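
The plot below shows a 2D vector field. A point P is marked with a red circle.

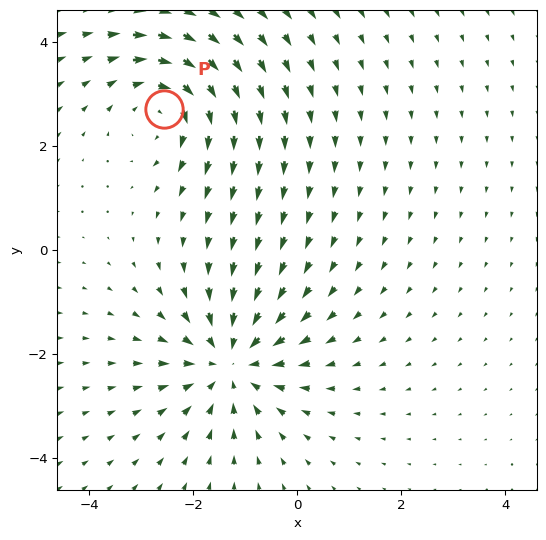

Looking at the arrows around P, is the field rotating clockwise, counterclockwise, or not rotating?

clockwise

Near P at (-2.6, 2.7) the arrows circulate clockwise. The curl (z-component) there is about -3; negative curl means clockwise rotation.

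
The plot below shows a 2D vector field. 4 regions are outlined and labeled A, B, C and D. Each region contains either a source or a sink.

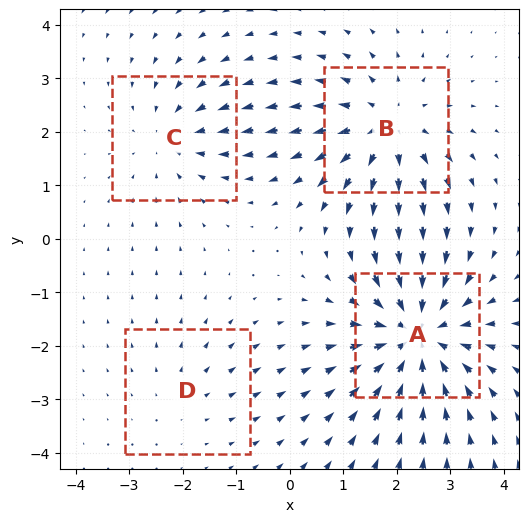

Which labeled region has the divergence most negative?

A

Divergence at each region's feature centre — A: about -6, B: about +5, C: about -3, D: about +2. Region A is most negative.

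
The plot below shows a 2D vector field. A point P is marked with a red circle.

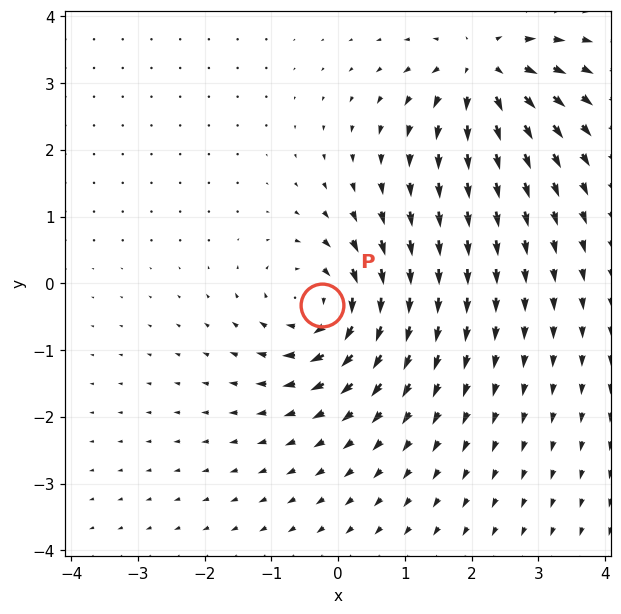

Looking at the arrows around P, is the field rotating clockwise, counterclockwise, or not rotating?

clockwise

Near P at (-0.2, -0.3) the arrows circulate clockwise. The curl (z-component) there is about -6; negative curl means clockwise rotation.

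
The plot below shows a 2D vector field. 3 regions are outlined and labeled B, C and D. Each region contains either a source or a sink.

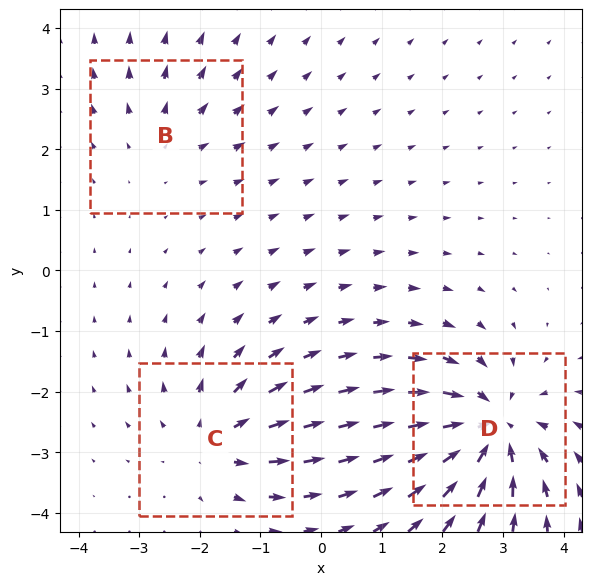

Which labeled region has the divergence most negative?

Divergence at each region's feature centre — B: about +2, C: about +3, D: about -5. Region D is most negative.

D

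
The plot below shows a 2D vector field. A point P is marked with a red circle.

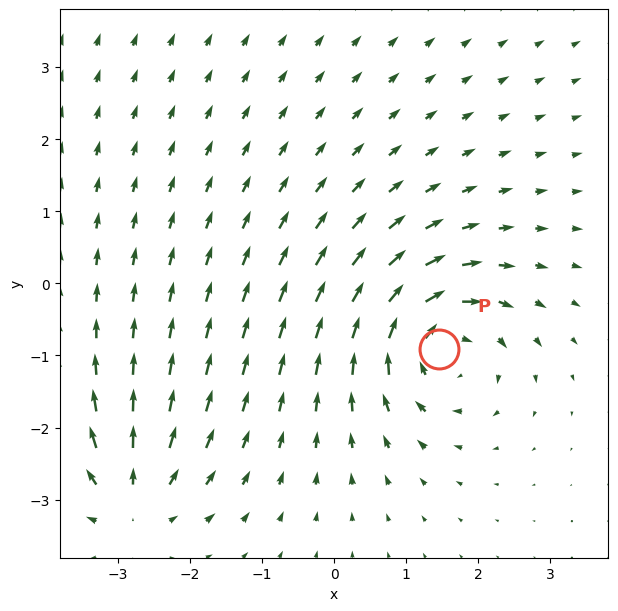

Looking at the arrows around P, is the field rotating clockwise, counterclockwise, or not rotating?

Near P at (1.5, -0.9) the arrows circulate clockwise. The curl (z-component) there is about -7; negative curl means clockwise rotation.

clockwise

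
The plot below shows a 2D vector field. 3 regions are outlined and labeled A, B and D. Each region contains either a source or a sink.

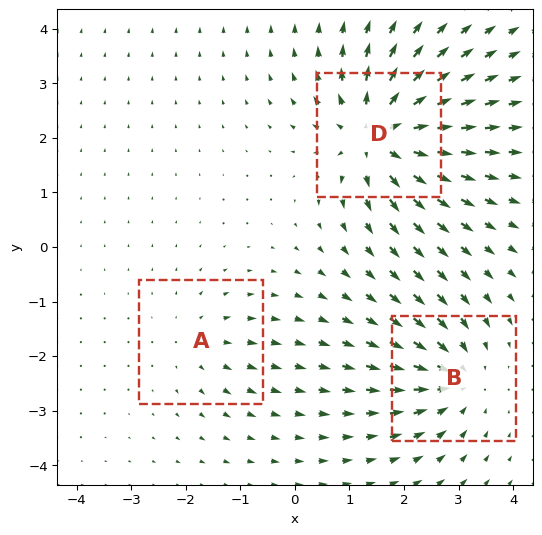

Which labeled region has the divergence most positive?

D

Divergence at each region's feature centre — A: about +2, B: about -4, D: about +6. Region D is most positive.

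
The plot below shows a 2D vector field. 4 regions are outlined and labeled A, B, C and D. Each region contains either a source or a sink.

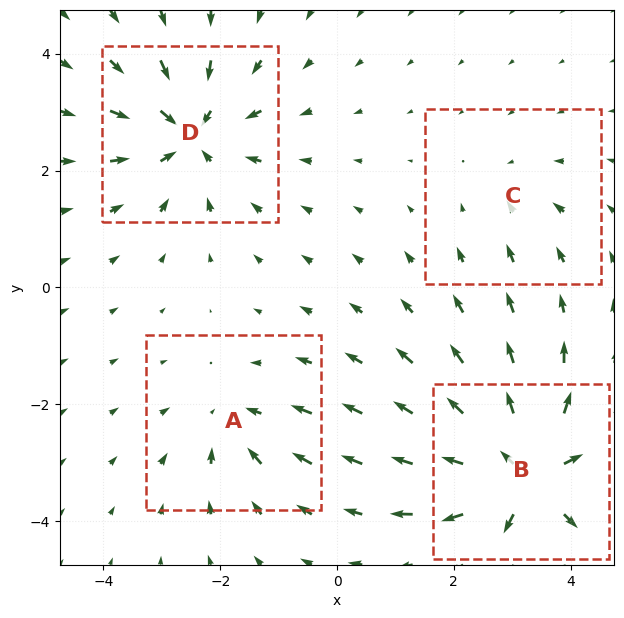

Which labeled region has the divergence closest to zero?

Divergence at each region's feature centre — A: about -3, B: about +7, C: about -2, D: about -6. Region C is closest to zero.

C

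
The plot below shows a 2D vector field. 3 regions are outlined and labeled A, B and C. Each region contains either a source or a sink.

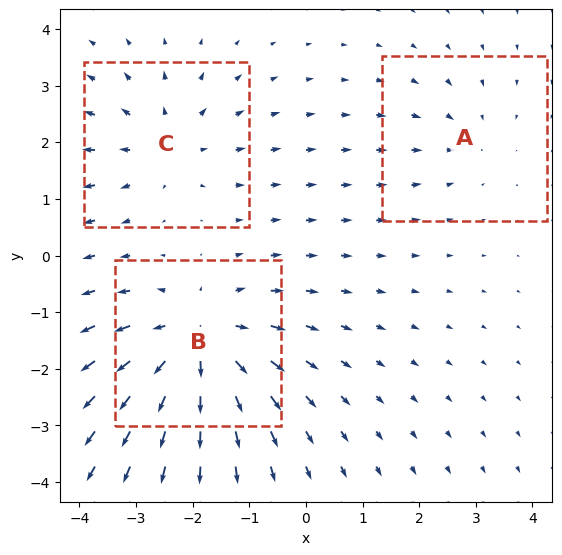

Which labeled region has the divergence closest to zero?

Divergence at each region's feature centre — A: about -2, B: about +5, C: about +3. Region A is closest to zero.

A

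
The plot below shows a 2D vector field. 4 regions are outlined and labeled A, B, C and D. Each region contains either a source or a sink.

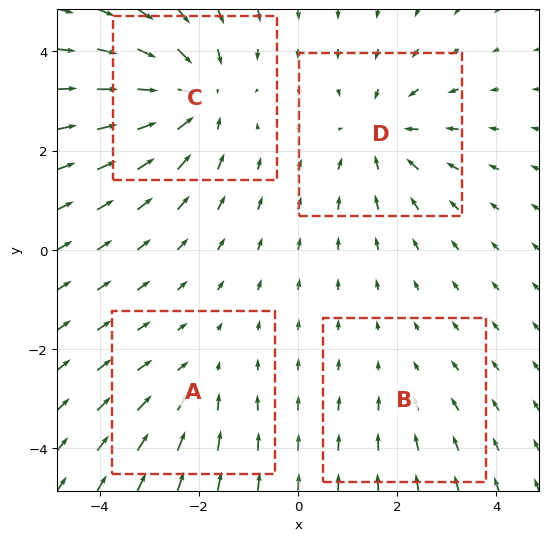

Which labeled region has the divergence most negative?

C

Divergence at each region's feature centre — A: about -3, B: about -2, C: about -6, D: about -4. Region C is most negative.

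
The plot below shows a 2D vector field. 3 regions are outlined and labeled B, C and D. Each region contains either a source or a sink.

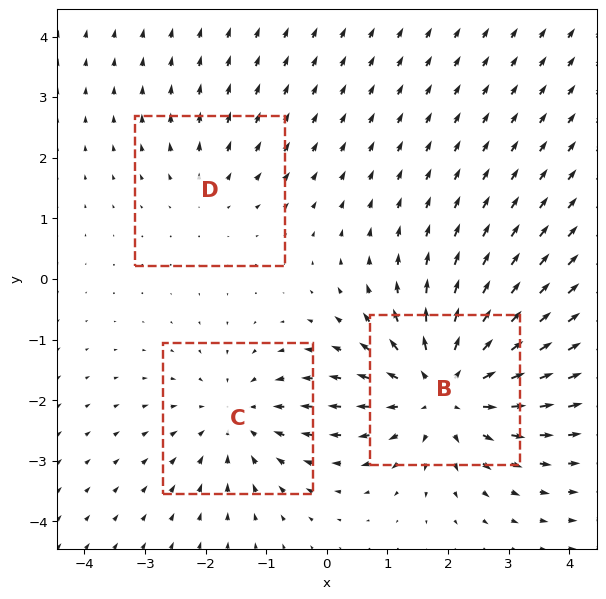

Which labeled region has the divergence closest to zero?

D

Divergence at each region's feature centre — B: about +4, C: about -3, D: about +2. Region D is closest to zero.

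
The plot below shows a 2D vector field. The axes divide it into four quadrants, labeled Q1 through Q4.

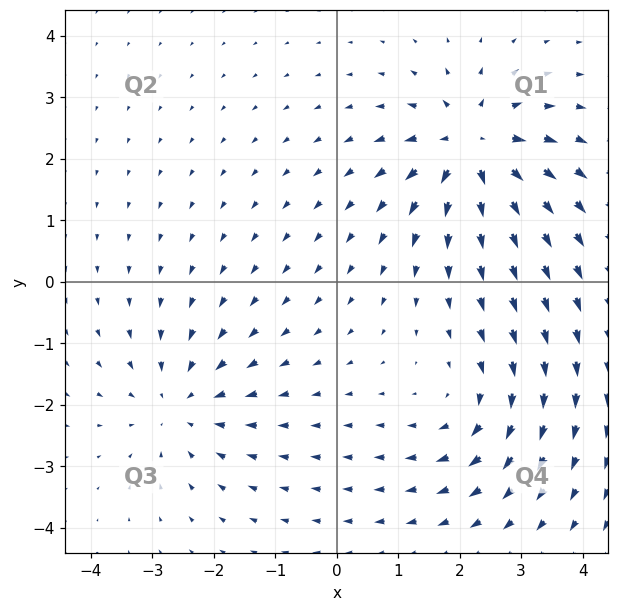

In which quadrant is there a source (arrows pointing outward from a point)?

The source sits at approximately (2.2, 2.2), which lies in quadrant Q1. The divergence there is about +5, positive as expected for a source.

Q1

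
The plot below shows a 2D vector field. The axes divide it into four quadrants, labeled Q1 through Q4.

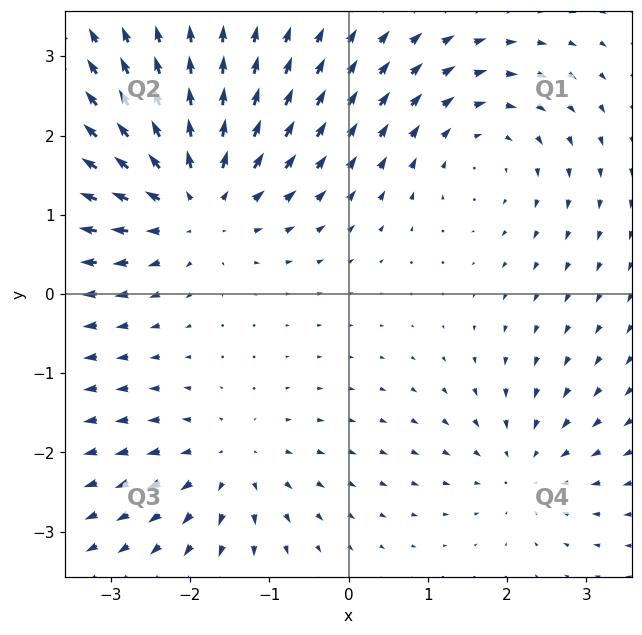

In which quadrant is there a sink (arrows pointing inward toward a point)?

The sink sits at approximately (2.2, -2.2), which lies in quadrant Q4. The divergence there is about -3, negative as expected for a sink.

Q4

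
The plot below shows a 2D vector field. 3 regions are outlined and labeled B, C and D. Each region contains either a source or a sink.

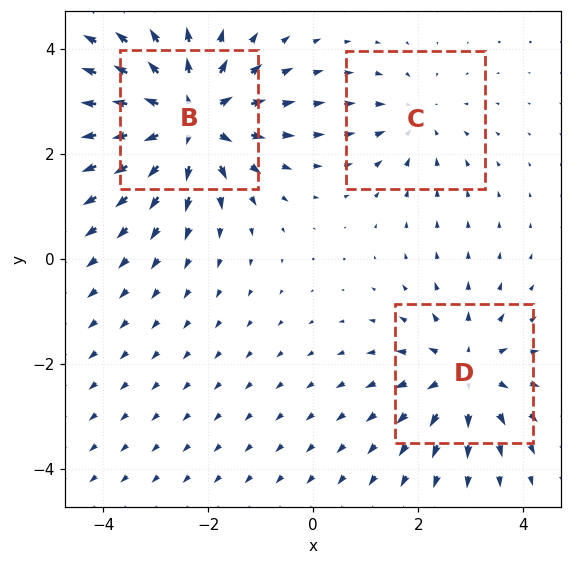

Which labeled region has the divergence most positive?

B

Divergence at each region's feature centre — B: about +5, C: about -2, D: about +3. Region B is most positive.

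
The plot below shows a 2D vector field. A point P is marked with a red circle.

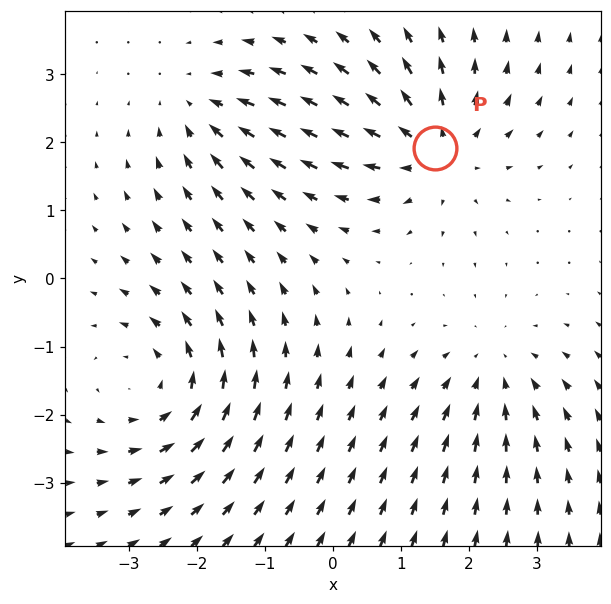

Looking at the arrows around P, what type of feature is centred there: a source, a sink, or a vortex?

At P (1.5, 1.9) the arrows spread outward. Divergence about +5, curl ≈0 — positive divergence with near-zero curl is a source.

source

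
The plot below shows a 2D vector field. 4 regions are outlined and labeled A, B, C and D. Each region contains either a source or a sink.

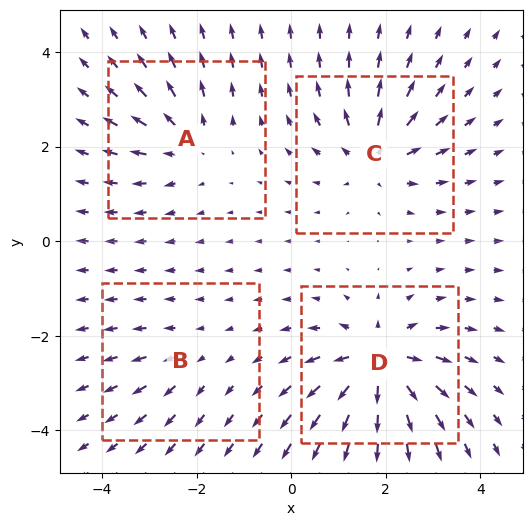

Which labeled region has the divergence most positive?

Divergence at each region's feature centre — A: about +4, B: about +2, C: about +6, D: about +8. Region D is most positive.

D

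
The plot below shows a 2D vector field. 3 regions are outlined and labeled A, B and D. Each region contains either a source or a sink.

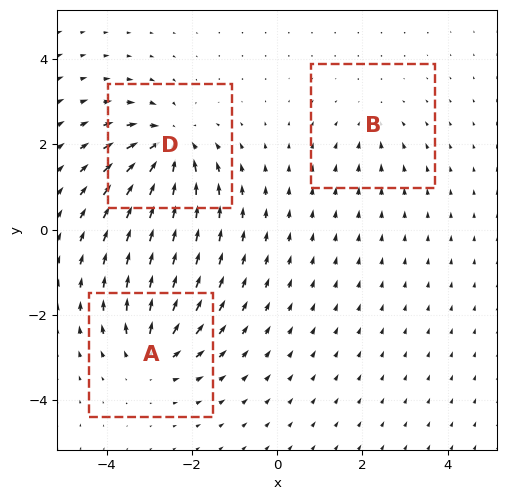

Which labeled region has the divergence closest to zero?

Divergence at each region's feature centre — A: about +4, B: about -2, D: about -5. Region B is closest to zero.

B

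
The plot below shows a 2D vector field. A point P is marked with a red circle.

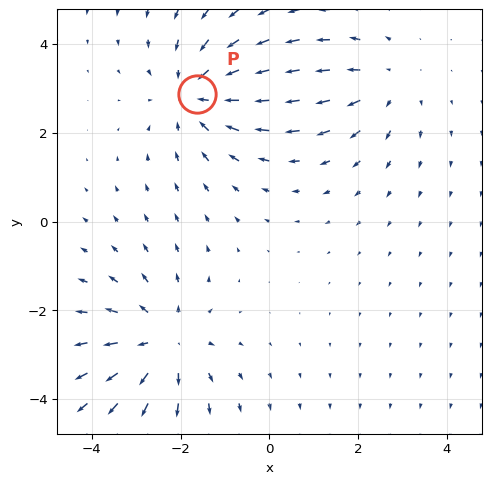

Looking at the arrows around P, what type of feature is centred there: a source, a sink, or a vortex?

sink

At P (-1.6, 2.9) the arrows converge inward. Divergence about -3, curl ≈0 — negative divergence with near-zero curl is a sink.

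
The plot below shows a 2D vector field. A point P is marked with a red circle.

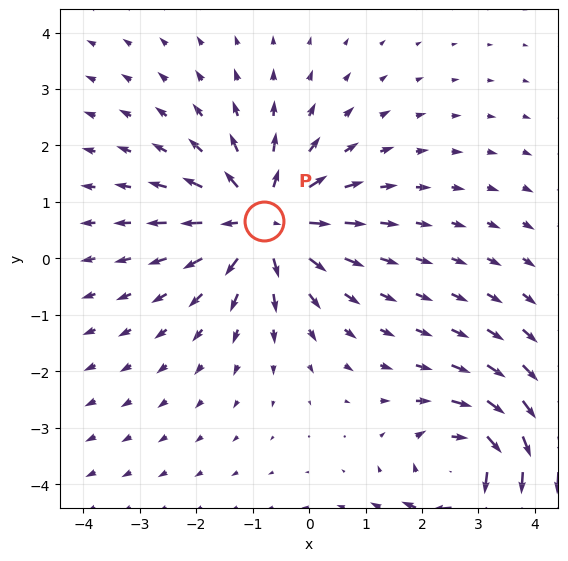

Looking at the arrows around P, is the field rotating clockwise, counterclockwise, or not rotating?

not rotating

Near P at (-0.8, 0.7) the arrows show no circulation. The curl there is ≈0.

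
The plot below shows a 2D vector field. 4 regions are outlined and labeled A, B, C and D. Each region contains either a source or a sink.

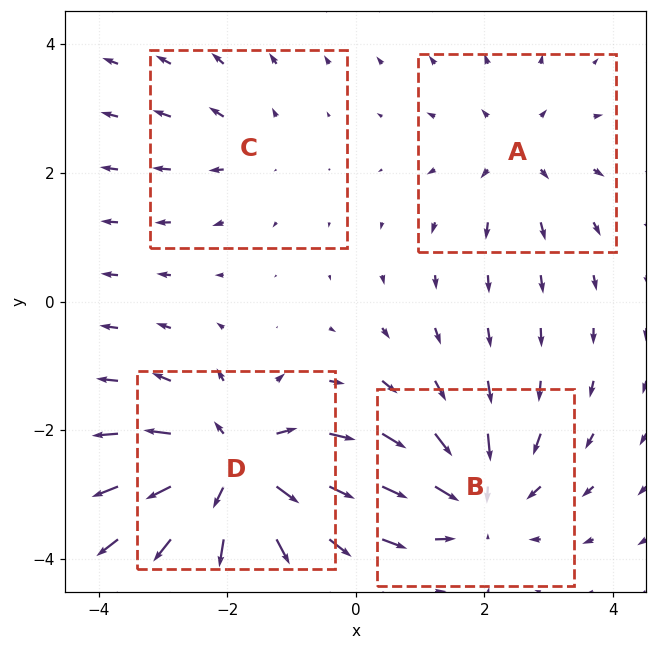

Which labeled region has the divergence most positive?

Divergence at each region's feature centre — A: about +3, B: about -5, C: about +2, D: about +6. Region D is most positive.

D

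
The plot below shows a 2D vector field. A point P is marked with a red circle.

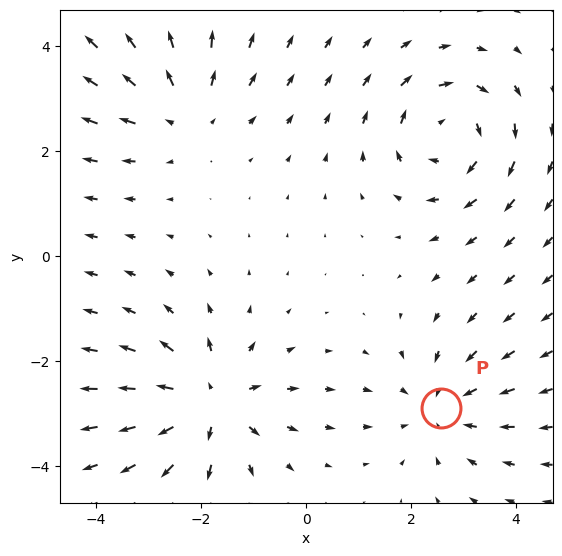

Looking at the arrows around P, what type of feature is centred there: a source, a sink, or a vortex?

At P (2.6, -2.9) the arrows converge inward. Divergence about -2, curl ≈0 — negative divergence with near-zero curl is a sink.

sink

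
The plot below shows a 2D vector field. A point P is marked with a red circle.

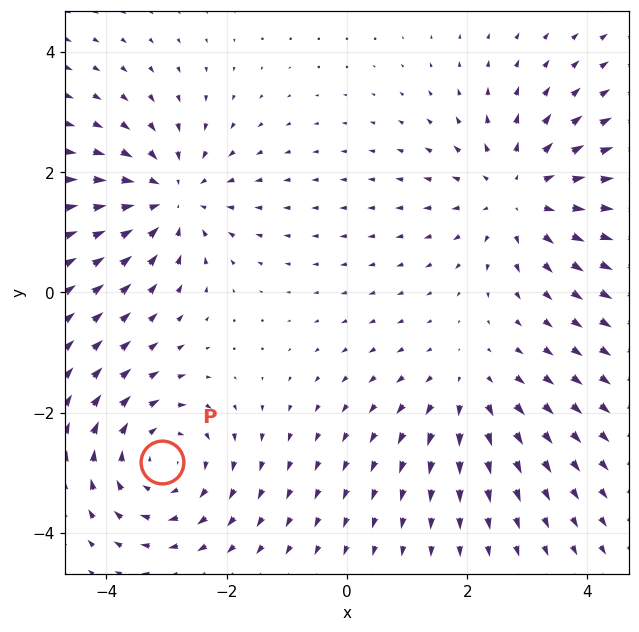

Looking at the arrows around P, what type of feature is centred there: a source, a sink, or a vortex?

At P (-3.1, -2.8) the arrows circulate clockwise. Divergence ≈0, curl about -4 — near-zero divergence with nonzero curl is a vortex.

vortex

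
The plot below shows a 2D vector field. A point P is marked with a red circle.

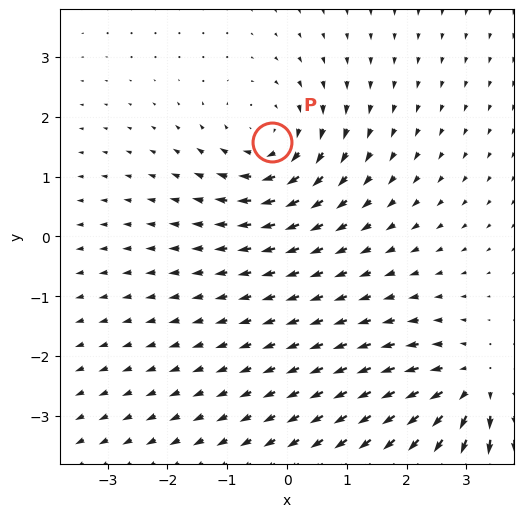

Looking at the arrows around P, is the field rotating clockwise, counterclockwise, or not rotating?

clockwise

Near P at (-0.3, 1.6) the arrows circulate clockwise. The curl (z-component) there is about -3; negative curl means clockwise rotation.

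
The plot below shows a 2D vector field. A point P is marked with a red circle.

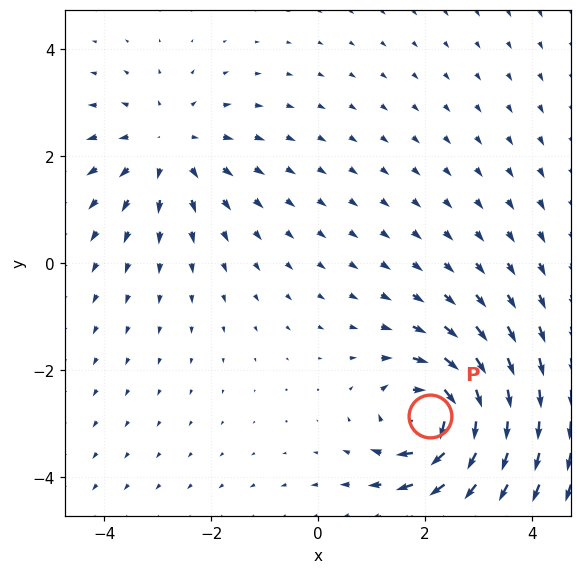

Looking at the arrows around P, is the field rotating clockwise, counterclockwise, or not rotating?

Near P at (2.1, -2.9) the arrows circulate clockwise. The curl (z-component) there is about -6; negative curl means clockwise rotation.

clockwise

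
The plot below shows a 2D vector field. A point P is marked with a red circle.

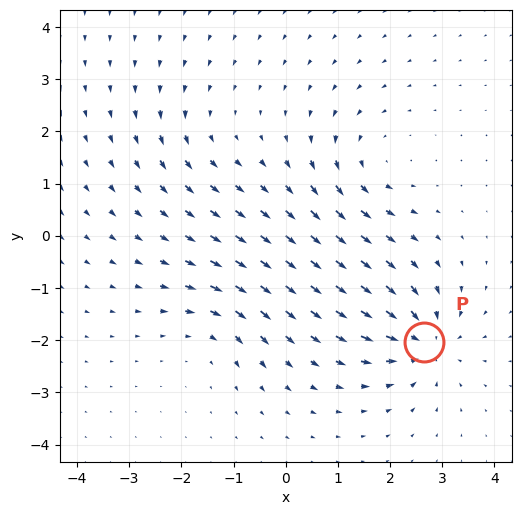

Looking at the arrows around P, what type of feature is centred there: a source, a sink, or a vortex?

At P (2.6, -2.0) the arrows converge inward. Divergence about -6, curl ≈0 — negative divergence with near-zero curl is a sink.

sink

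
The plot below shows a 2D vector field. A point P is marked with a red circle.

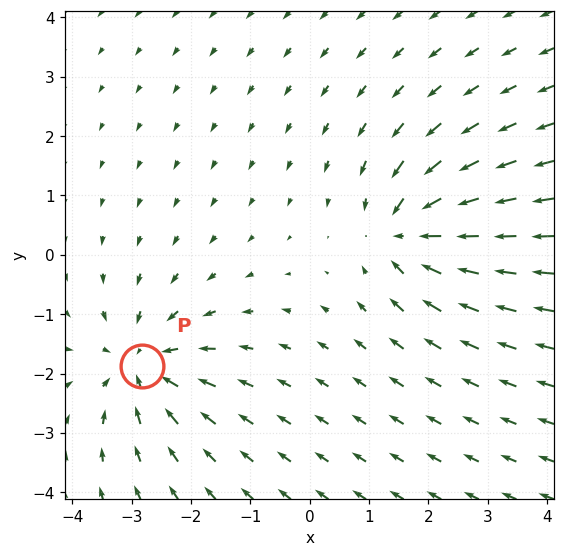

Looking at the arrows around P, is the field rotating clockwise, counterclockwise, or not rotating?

Near P at (-2.8, -1.9) the arrows show no circulation. The curl there is ≈0.

not rotating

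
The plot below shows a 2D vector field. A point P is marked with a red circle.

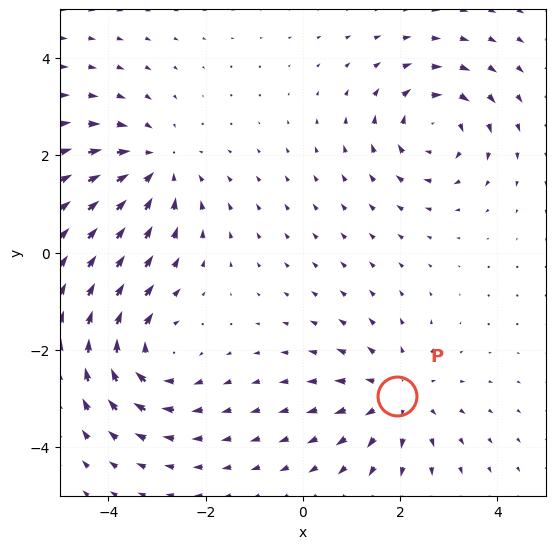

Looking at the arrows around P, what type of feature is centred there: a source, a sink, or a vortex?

source

At P (1.9, -2.9) the arrows spread outward. Divergence about +4, curl ≈0 — positive divergence with near-zero curl is a source.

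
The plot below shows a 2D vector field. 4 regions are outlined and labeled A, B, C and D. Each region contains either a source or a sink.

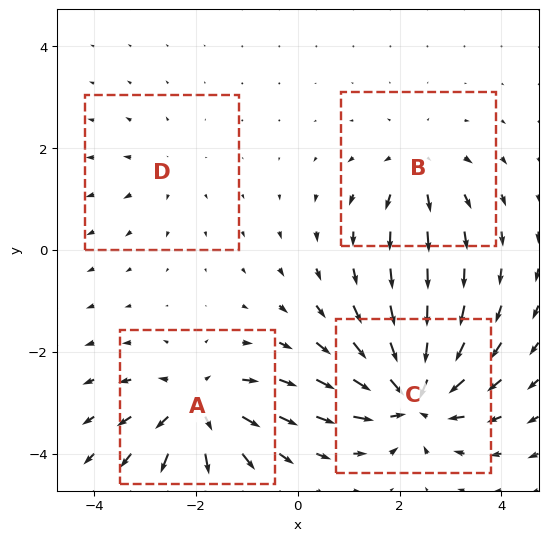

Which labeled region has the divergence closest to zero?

Divergence at each region's feature centre — A: about +6, B: about +4, C: about -8, D: about +2. Region D is closest to zero.

D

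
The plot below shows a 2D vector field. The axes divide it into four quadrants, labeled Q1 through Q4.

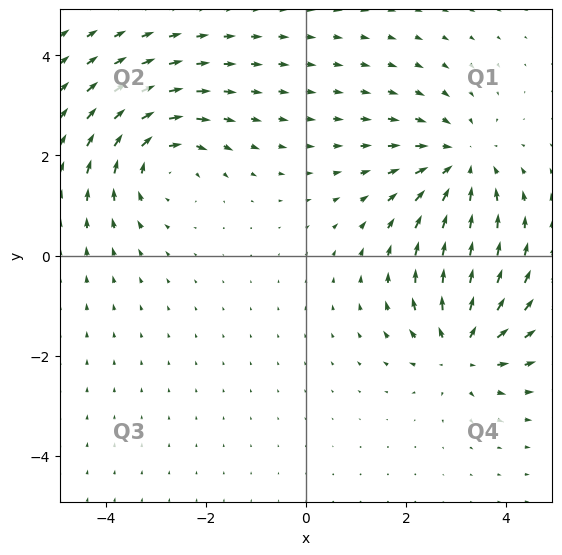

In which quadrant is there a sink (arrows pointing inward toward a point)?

Q1

The sink sits at approximately (3.1, 1.8), which lies in quadrant Q1. The divergence there is about -4, negative as expected for a sink.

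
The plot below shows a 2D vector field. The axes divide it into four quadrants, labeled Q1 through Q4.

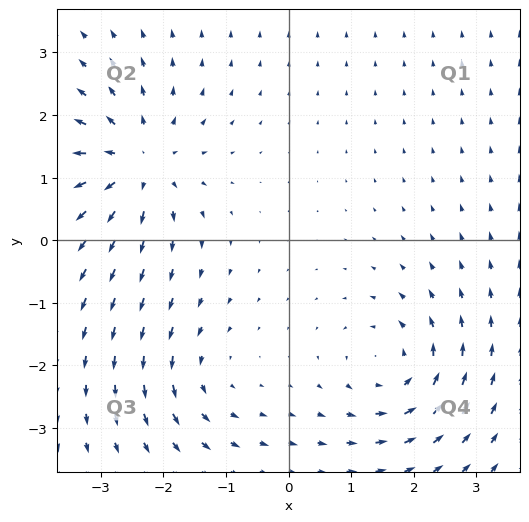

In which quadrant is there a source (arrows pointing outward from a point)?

Q2

The source sits at approximately (-2.4, 1.2), which lies in quadrant Q2. The divergence there is about +5, positive as expected for a source.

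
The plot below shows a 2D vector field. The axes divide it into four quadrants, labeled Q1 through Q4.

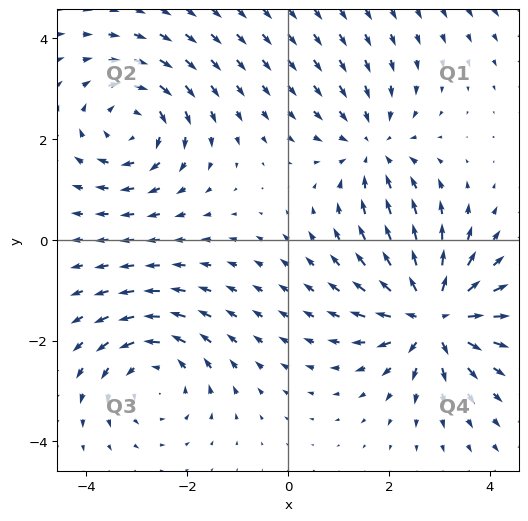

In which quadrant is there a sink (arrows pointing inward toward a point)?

The sink sits at approximately (1.7, 1.8), which lies in quadrant Q1. The divergence there is about -3, negative as expected for a sink.

Q1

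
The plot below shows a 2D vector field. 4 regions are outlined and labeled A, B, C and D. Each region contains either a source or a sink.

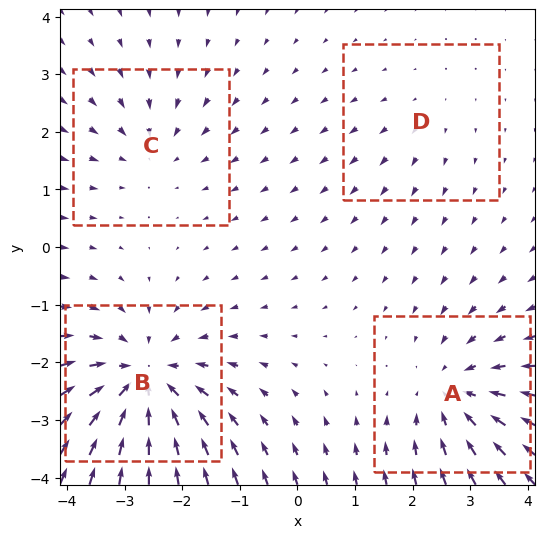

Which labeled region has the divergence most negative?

B

Divergence at each region's feature centre — A: about -5, B: about -7, C: about -3, D: about +2. Region B is most negative.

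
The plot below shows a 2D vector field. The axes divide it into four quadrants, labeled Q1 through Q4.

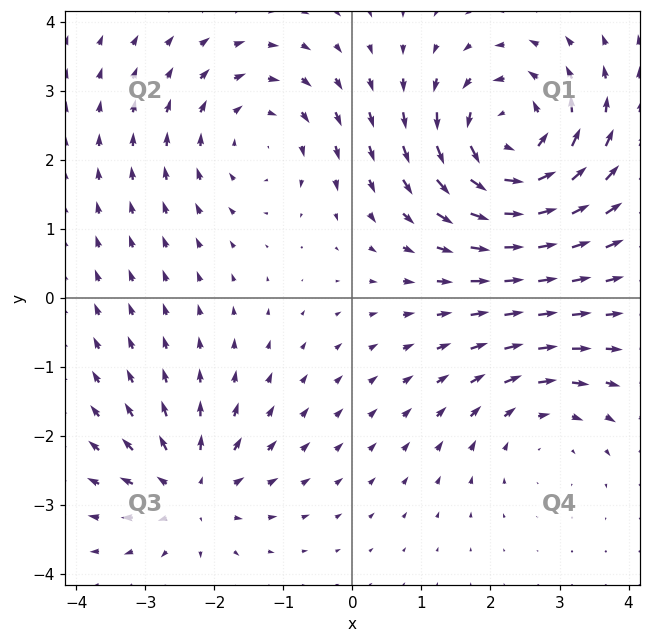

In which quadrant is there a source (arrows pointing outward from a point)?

The source sits at approximately (-2.3, -2.8), which lies in quadrant Q3. The divergence there is about +3, positive as expected for a source.

Q3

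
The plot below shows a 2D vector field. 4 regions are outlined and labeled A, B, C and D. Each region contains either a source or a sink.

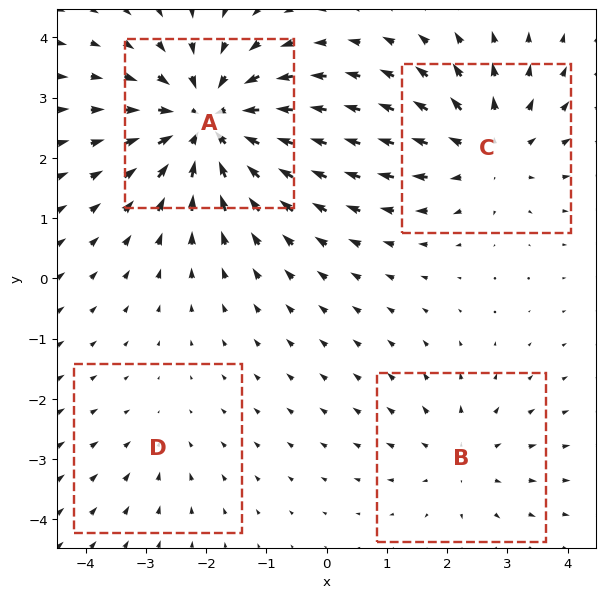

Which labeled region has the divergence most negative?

Divergence at each region's feature centre — A: about -7, B: about +3, C: about +4, D: about -2. Region A is most negative.

A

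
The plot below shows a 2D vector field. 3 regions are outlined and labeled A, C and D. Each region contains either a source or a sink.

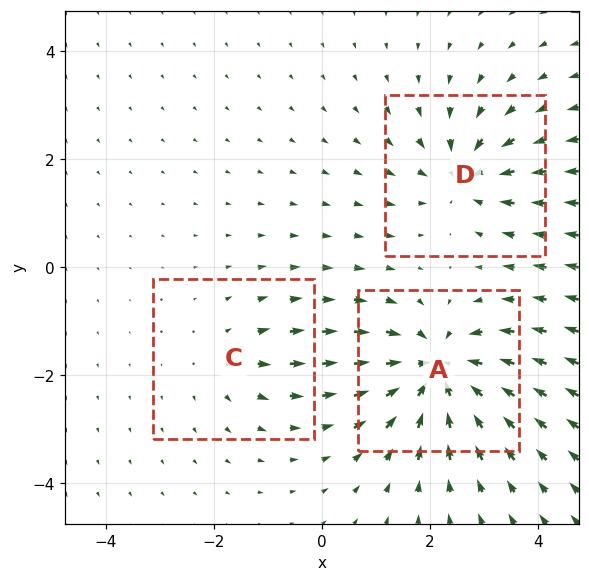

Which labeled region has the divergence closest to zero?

Divergence at each region's feature centre — A: about -6, C: about +2, D: about -4. Region C is closest to zero.

C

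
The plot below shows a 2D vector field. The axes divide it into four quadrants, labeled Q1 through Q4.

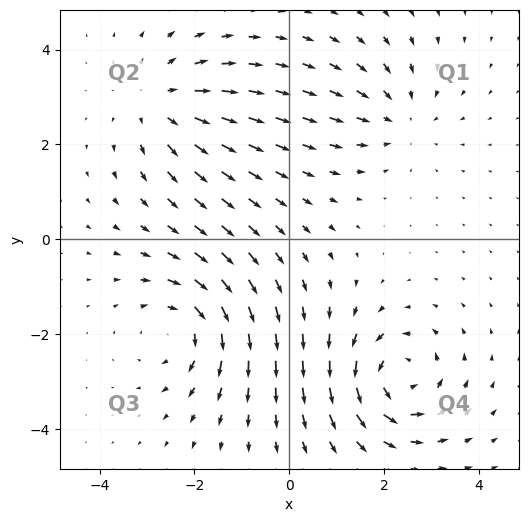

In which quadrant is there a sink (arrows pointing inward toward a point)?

The sink sits at approximately (2.3, 2.5), which lies in quadrant Q1. The divergence there is about -3, negative as expected for a sink.

Q1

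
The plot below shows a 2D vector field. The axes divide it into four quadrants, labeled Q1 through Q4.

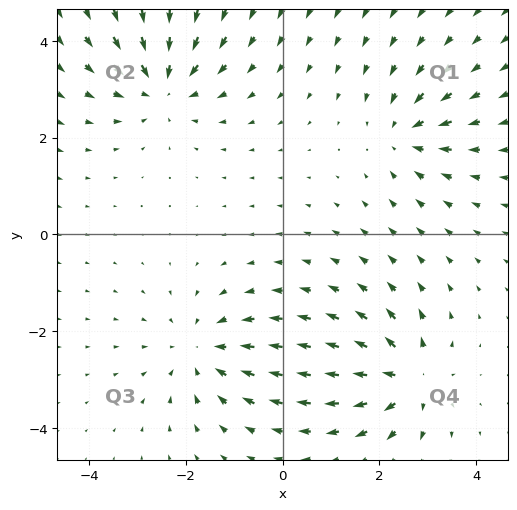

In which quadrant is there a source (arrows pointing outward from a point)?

The source sits at approximately (2.6, -3.0), which lies in quadrant Q4. The divergence there is about +6, positive as expected for a source.

Q4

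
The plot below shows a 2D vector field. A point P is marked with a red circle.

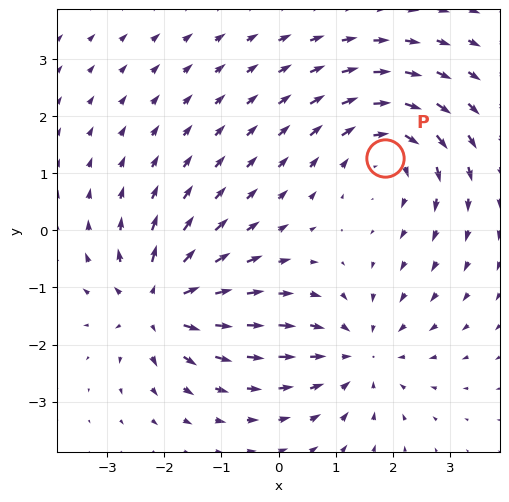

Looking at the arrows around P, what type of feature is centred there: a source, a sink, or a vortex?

At P (1.9, 1.3) the arrows circulate clockwise. Divergence ≈0, curl about -4 — near-zero divergence with nonzero curl is a vortex.

vortex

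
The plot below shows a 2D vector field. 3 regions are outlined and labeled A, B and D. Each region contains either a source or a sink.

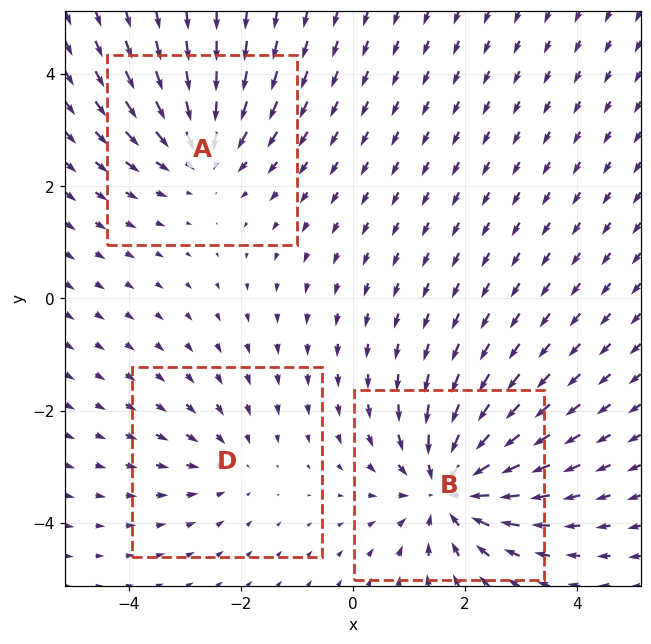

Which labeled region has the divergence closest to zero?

Divergence at each region's feature centre — A: about -3, B: about -5, D: about -2. Region D is closest to zero.

D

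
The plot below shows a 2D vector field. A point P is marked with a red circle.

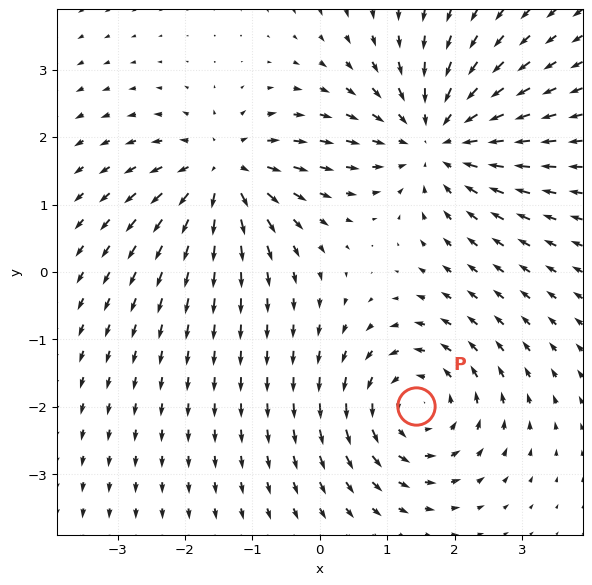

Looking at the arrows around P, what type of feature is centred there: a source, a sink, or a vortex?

vortex

At P (1.4, -2.0) the arrows circulate counterclockwise. Divergence ≈0, curl about +4 — near-zero divergence with nonzero curl is a vortex.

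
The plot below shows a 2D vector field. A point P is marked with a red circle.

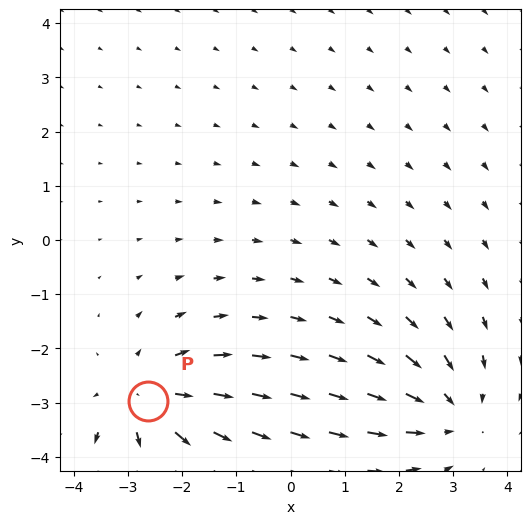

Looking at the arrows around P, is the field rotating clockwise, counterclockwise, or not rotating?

not rotating

Near P at (-2.6, -3.0) the arrows show no circulation. The curl there is ≈0.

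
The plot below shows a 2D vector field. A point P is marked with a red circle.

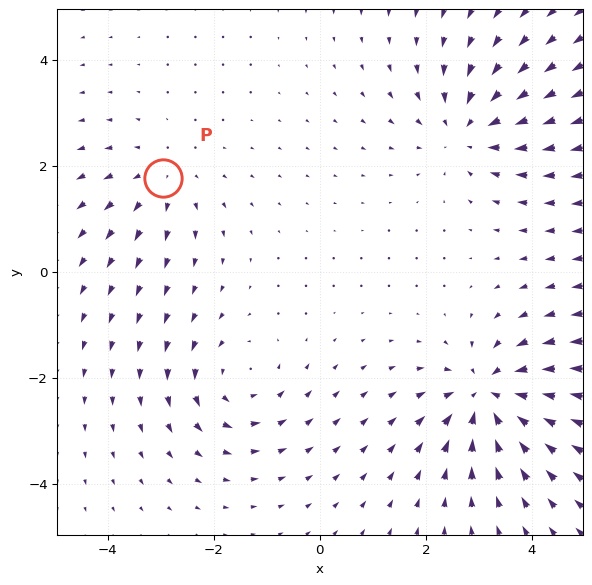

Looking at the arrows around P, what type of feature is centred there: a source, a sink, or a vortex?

At P (-3.0, 1.8) the arrows spread outward. Divergence about +3, curl ≈0 — positive divergence with near-zero curl is a source.

source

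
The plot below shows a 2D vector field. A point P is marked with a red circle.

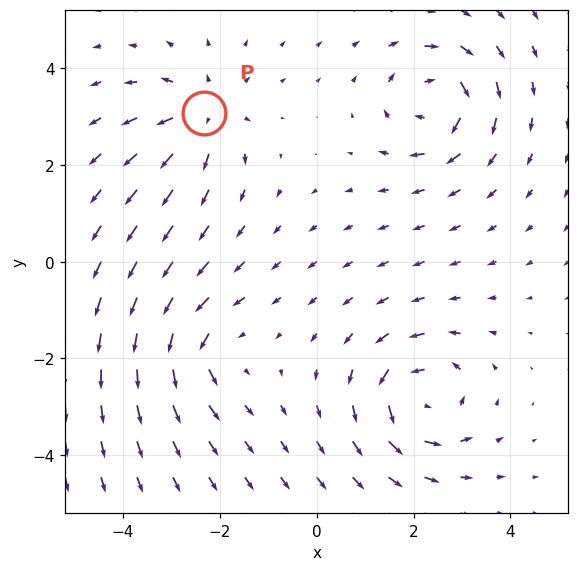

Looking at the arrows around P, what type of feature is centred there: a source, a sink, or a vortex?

source

At P (-2.3, 3.1) the arrows spread outward. Divergence about +4, curl ≈0 — positive divergence with near-zero curl is a source.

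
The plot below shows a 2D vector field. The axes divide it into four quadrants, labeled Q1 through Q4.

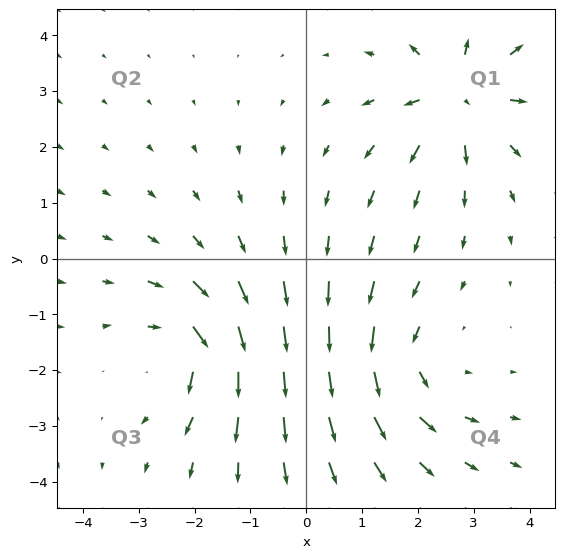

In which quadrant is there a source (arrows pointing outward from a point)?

Q1

The source sits at approximately (2.7, 2.9), which lies in quadrant Q1. The divergence there is about +5, positive as expected for a source.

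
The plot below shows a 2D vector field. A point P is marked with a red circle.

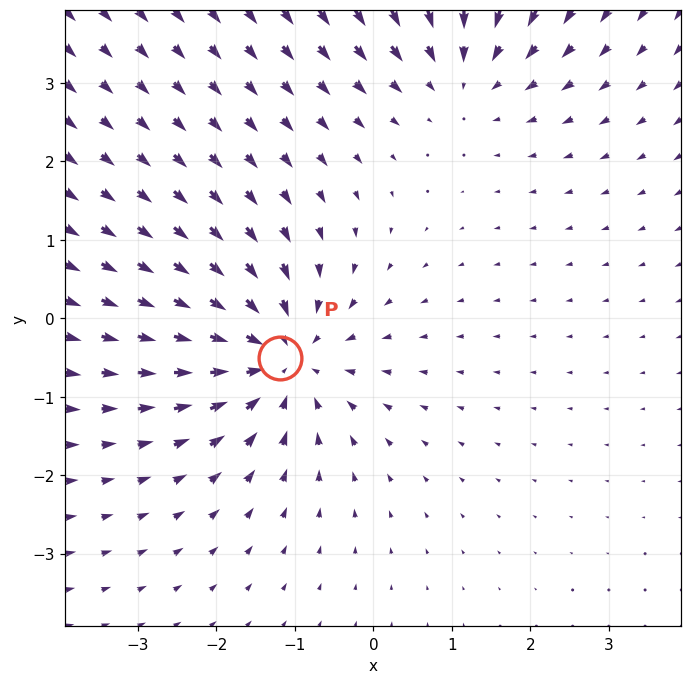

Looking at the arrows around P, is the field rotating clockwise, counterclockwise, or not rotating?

Near P at (-1.2, -0.5) the arrows show no circulation. The curl there is ≈0.

not rotating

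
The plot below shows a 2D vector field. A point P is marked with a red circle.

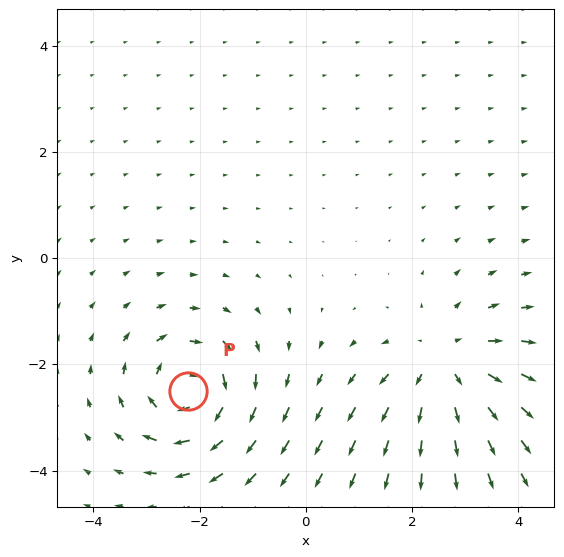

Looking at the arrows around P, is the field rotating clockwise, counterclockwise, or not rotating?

Near P at (-2.2, -2.5) the arrows circulate clockwise. The curl (z-component) there is about -6; negative curl means clockwise rotation.

clockwise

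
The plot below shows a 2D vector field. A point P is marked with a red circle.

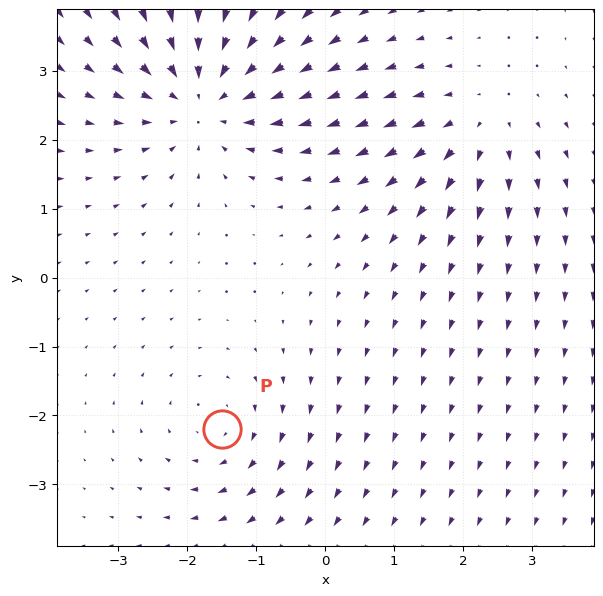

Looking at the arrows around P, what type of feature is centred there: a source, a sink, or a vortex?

vortex

At P (-1.5, -2.2) the arrows circulate clockwise. Divergence ≈0, curl about -3 — near-zero divergence with nonzero curl is a vortex.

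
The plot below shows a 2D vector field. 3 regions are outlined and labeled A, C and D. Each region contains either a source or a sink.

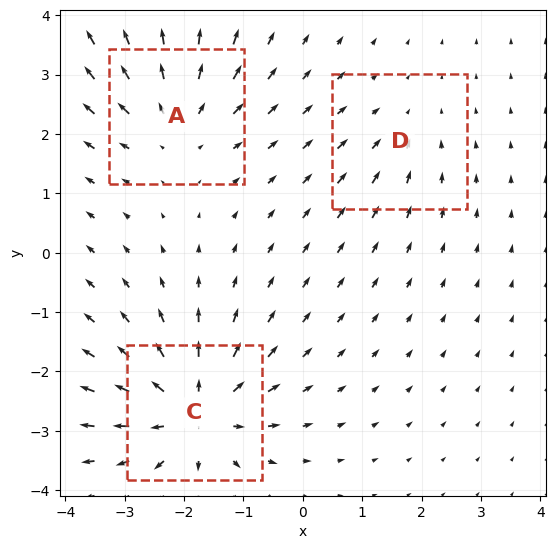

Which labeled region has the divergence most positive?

C

Divergence at each region's feature centre — A: about +4, C: about +5, D: about -2. Region C is most positive.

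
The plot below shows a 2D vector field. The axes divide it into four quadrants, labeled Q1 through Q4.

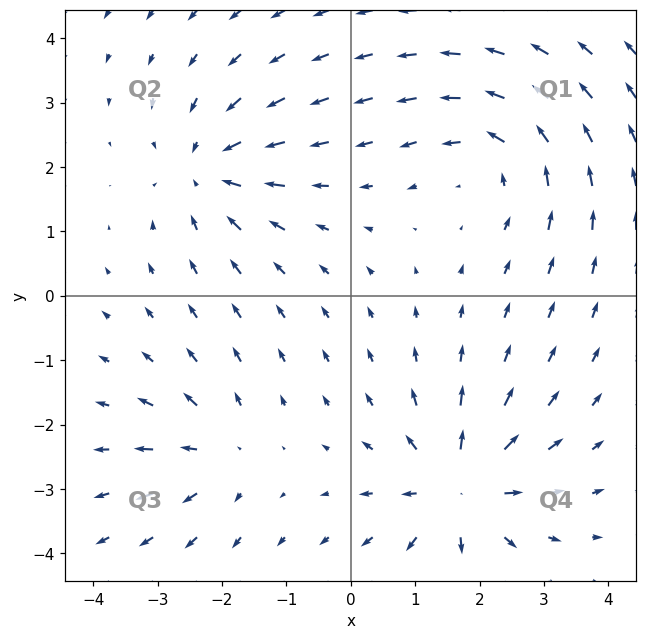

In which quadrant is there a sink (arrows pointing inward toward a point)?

The sink sits at approximately (-2.2, 2.0), which lies in quadrant Q2. The divergence there is about -4, negative as expected for a sink.

Q2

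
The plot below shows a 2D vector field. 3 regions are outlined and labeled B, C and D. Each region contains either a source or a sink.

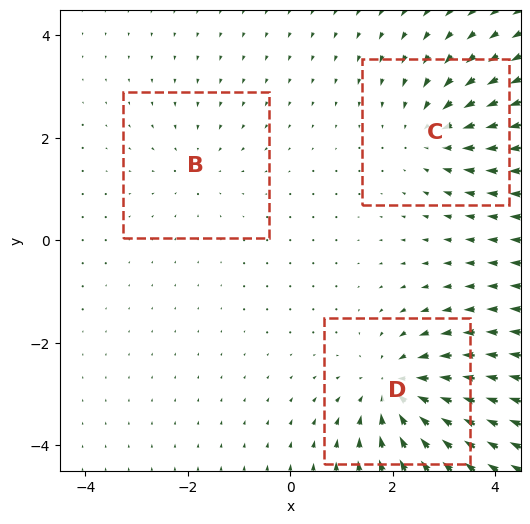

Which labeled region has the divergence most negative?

D

Divergence at each region's feature centre — B: about -2, C: about -3, D: about -4. Region D is most negative.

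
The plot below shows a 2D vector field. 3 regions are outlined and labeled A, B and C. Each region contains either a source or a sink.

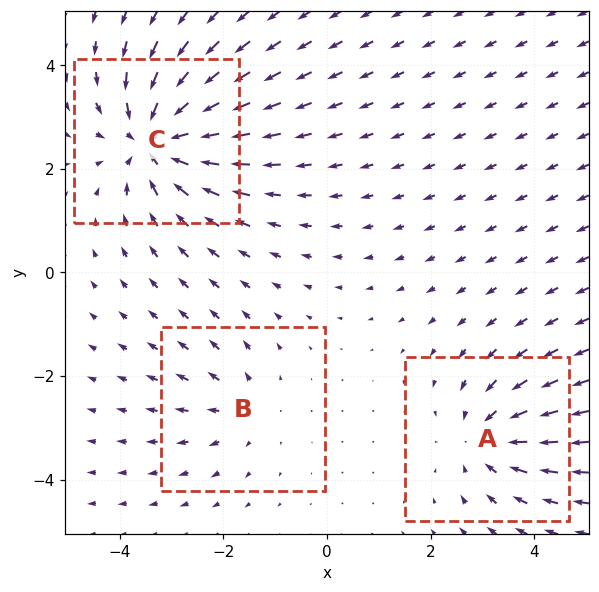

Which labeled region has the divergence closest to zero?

Divergence at each region's feature centre — A: about -3, B: about +2, C: about -5. Region B is closest to zero.

B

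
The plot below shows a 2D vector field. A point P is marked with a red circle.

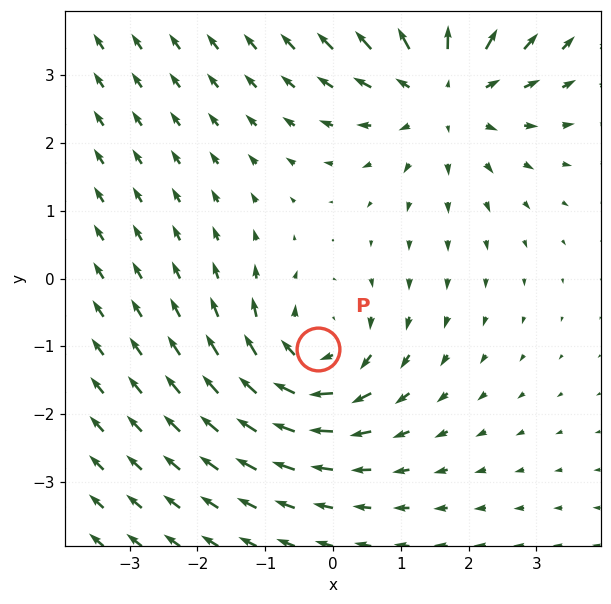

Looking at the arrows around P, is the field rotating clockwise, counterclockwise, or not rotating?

Near P at (-0.2, -1.0) the arrows circulate clockwise. The curl (z-component) there is about -4; negative curl means clockwise rotation.

clockwise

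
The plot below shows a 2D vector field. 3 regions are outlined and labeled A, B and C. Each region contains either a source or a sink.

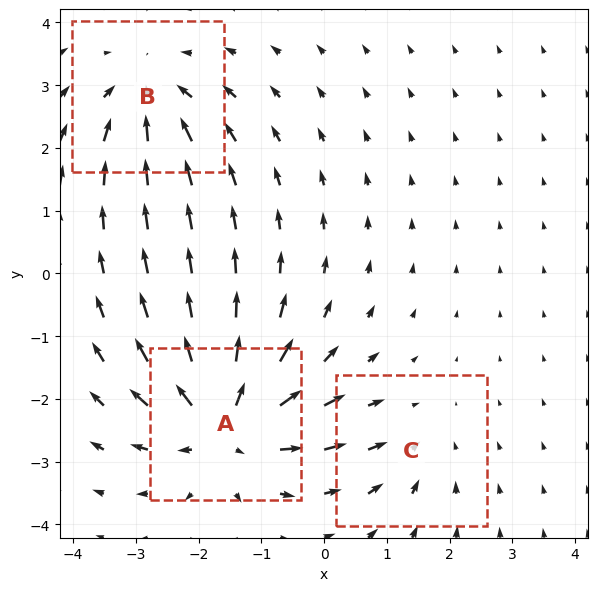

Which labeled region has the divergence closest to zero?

Divergence at each region's feature centre — A: about +5, B: about -4, C: about -2. Region C is closest to zero.

C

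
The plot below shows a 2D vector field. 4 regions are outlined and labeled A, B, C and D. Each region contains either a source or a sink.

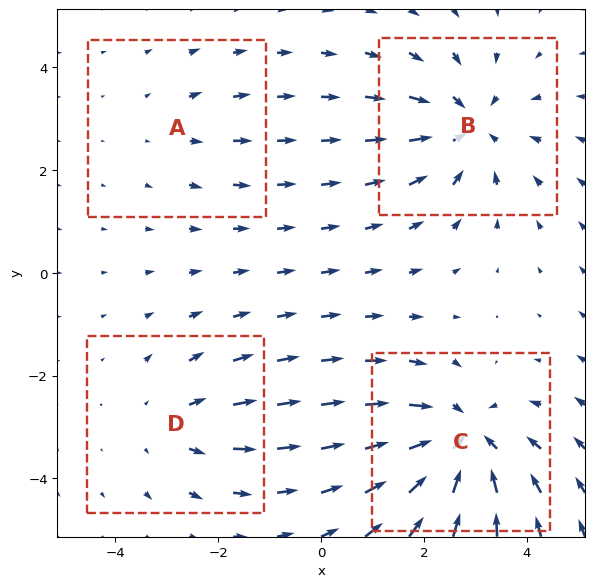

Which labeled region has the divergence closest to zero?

Divergence at each region's feature centre — A: about +2, B: about -4, C: about -5, D: about +3. Region A is closest to zero.

A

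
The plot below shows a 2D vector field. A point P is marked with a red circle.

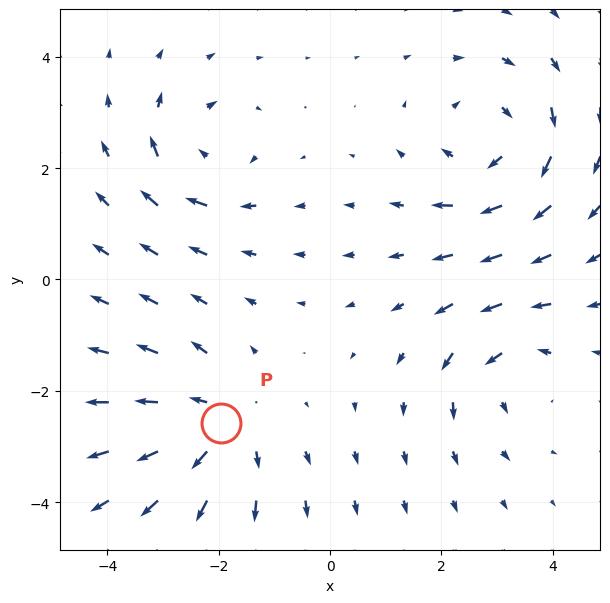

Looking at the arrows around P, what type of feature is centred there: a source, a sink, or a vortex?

At P (-2.0, -2.6) the arrows spread outward. Divergence about +4, curl ≈0 — positive divergence with near-zero curl is a source.

source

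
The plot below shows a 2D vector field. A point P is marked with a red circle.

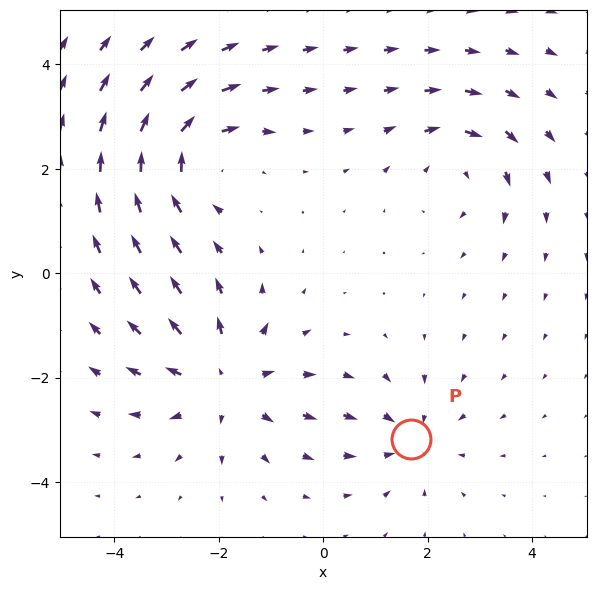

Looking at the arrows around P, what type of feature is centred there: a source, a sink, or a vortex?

sink

At P (1.7, -3.2) the arrows converge inward. Divergence about -3, curl ≈0 — negative divergence with near-zero curl is a sink.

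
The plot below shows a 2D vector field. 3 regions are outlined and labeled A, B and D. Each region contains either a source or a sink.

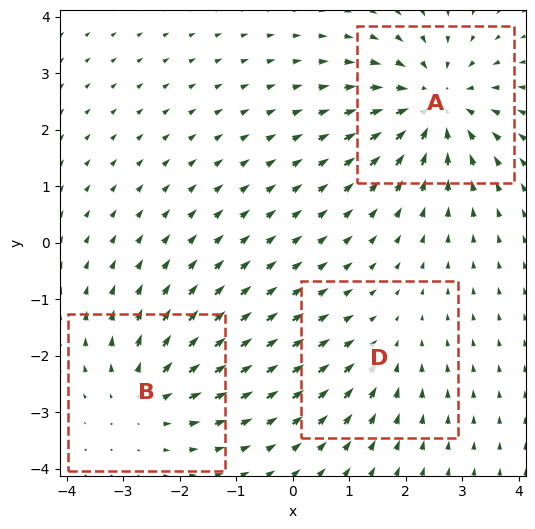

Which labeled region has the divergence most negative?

A

Divergence at each region's feature centre — A: about -4, B: about +3, D: about -2. Region A is most negative.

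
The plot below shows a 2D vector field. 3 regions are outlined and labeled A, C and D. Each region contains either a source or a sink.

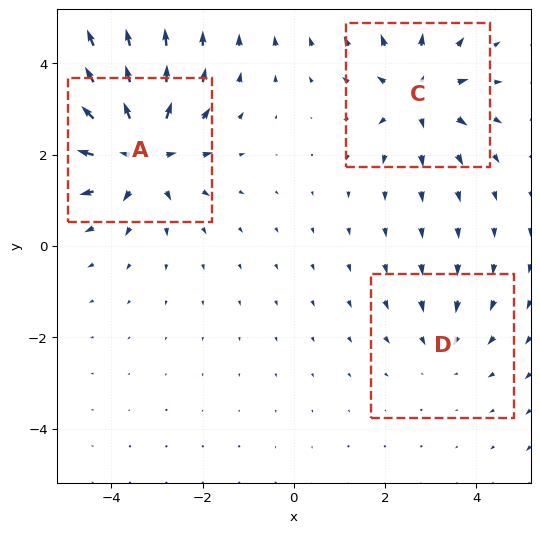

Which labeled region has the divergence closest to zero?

D

Divergence at each region's feature centre — A: about +5, C: about +4, D: about -2. Region D is closest to zero.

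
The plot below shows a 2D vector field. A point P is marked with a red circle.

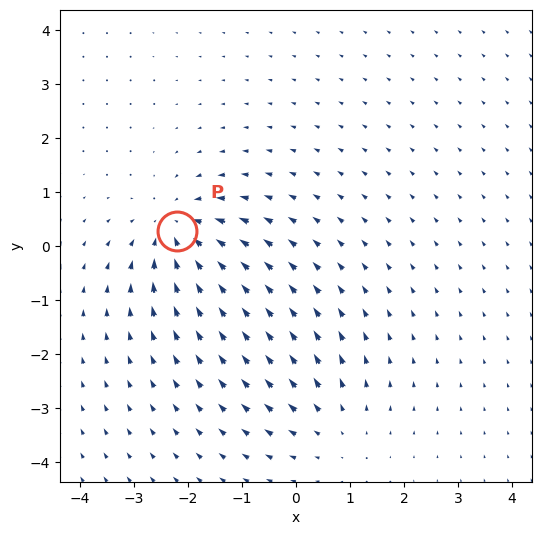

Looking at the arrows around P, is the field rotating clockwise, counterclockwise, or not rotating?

not rotating

Near P at (-2.2, 0.3) the arrows show no circulation. The curl there is ≈0.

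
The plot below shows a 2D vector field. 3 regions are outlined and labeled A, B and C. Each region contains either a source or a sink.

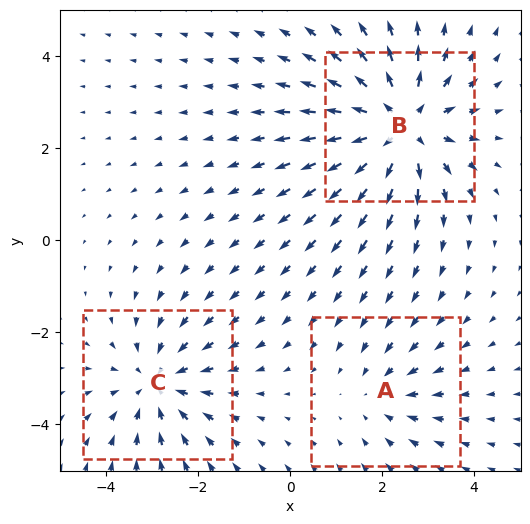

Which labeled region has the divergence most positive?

B

Divergence at each region's feature centre — A: about -2, B: about +4, C: about -3. Region B is most positive.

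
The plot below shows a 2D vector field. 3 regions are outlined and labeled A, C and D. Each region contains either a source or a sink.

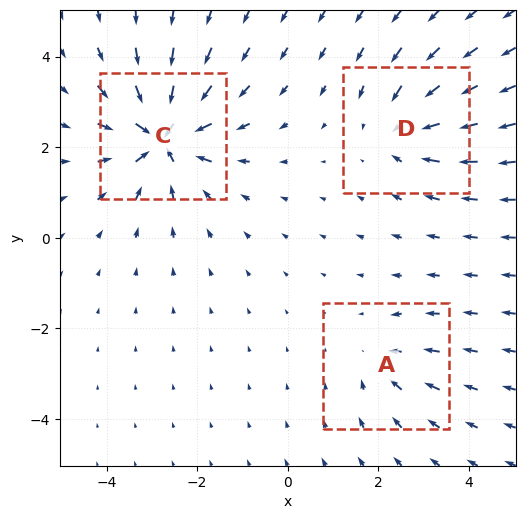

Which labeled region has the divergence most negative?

C

Divergence at each region's feature centre — A: about -2, C: about -6, D: about -4. Region C is most negative.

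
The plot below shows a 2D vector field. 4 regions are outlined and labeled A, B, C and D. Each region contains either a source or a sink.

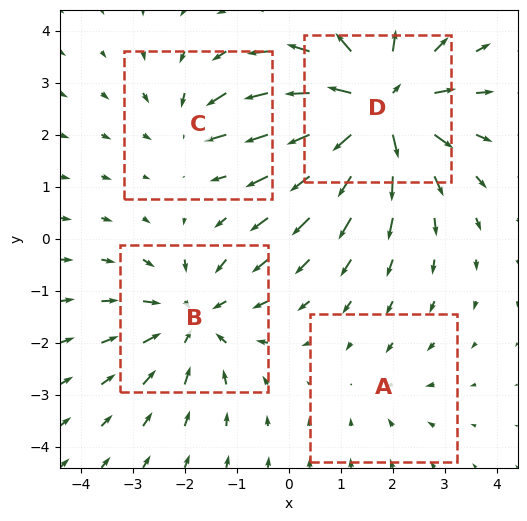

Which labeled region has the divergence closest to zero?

Divergence at each region's feature centre — A: about -2, B: about -4, C: about -3, D: about +7. Region A is closest to zero.

A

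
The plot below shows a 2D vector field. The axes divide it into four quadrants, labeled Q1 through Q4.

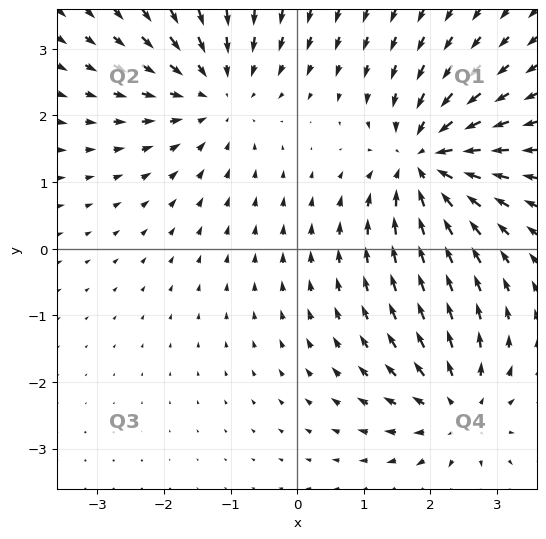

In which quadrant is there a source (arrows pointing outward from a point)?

Q4

The source sits at approximately (2.4, -2.4), which lies in quadrant Q4. The divergence there is about +5, positive as expected for a source.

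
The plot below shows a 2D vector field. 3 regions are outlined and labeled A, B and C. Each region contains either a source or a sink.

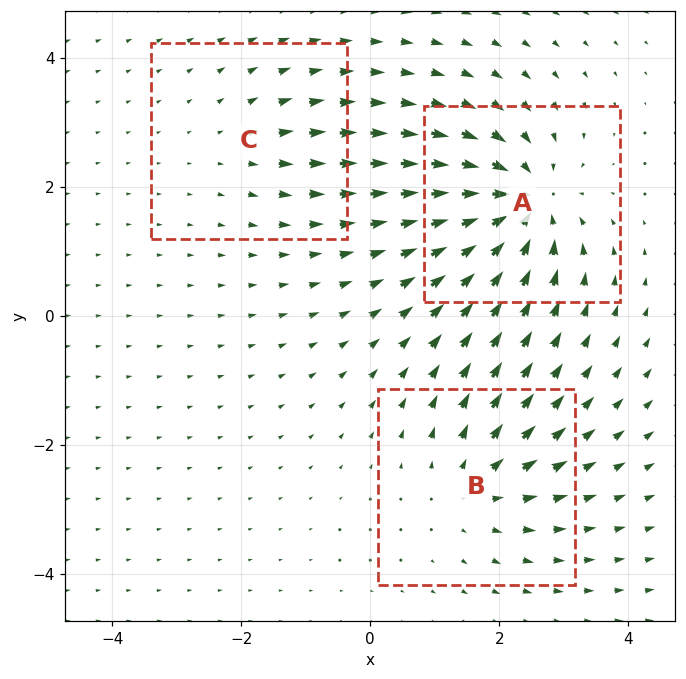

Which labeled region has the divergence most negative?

Divergence at each region's feature centre — A: about -6, B: about +3, C: about +2. Region A is most negative.

A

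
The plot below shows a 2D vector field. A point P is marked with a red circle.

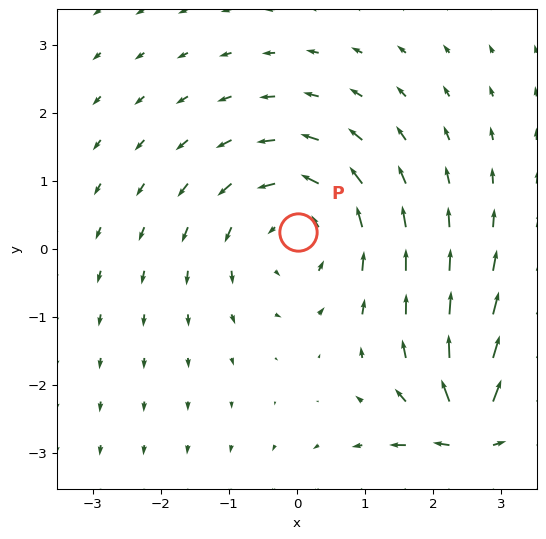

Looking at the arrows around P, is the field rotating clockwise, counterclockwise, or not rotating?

Near P at (0.0, 0.3) the arrows circulate counterclockwise. The curl (z-component) there is about +3; positive curl means counterclockwise rotation.

counterclockwise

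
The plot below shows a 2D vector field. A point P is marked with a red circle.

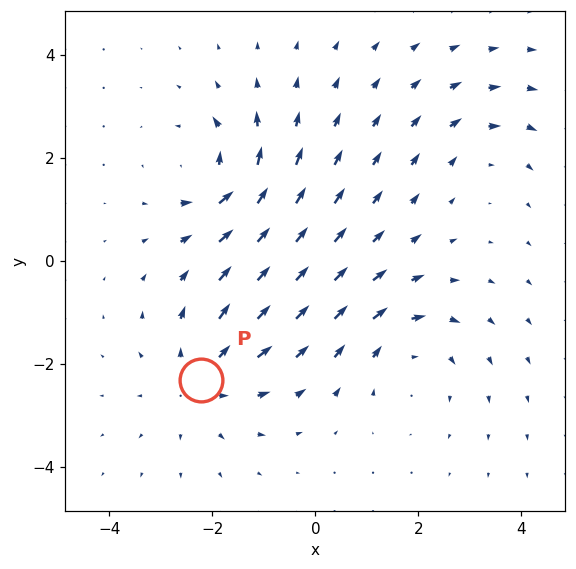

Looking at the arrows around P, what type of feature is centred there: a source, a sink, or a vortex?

At P (-2.2, -2.3) the arrows spread outward. Divergence about +4, curl ≈0 — positive divergence with near-zero curl is a source.

source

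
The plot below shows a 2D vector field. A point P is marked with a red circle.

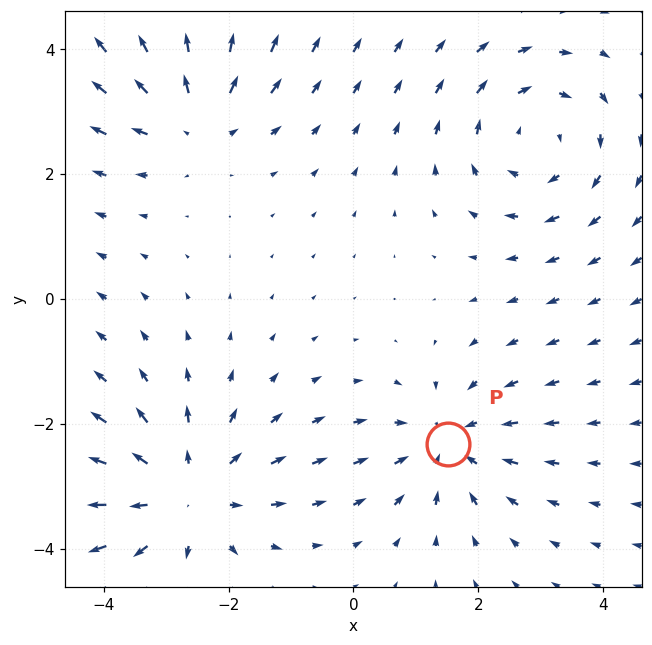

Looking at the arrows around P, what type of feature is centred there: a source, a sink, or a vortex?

sink

At P (1.5, -2.3) the arrows converge inward. Divergence about -4, curl ≈0 — negative divergence with near-zero curl is a sink.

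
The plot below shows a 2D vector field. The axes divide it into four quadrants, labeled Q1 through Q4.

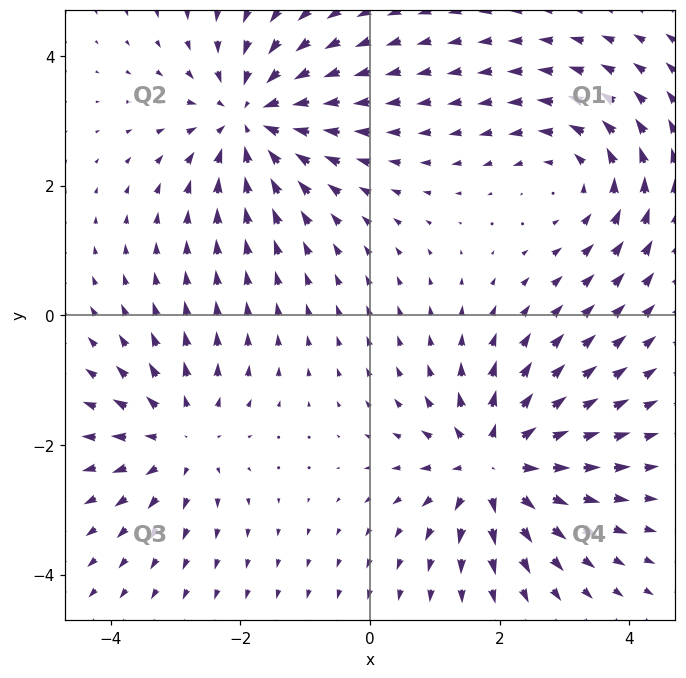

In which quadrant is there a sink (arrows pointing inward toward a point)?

The sink sits at approximately (-1.8, 3.0), which lies in quadrant Q2. The divergence there is about -5, negative as expected for a sink.

Q2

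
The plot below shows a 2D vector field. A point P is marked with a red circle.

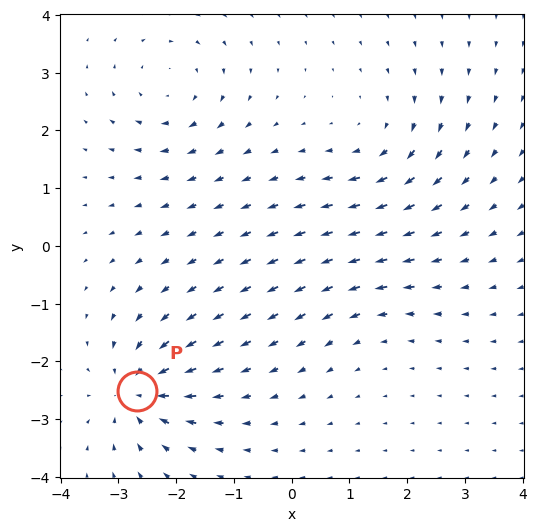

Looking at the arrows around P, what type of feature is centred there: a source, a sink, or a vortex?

sink

At P (-2.7, -2.5) the arrows converge inward. Divergence about -7, curl ≈0 — negative divergence with near-zero curl is a sink.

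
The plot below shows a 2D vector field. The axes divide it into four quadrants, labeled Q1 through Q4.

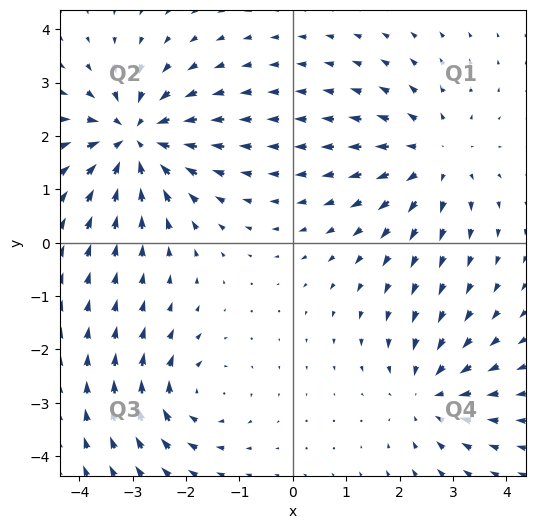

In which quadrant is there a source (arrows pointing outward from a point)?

Q1

The source sits at approximately (2.7, 1.6), which lies in quadrant Q1. The divergence there is about +3, positive as expected for a source.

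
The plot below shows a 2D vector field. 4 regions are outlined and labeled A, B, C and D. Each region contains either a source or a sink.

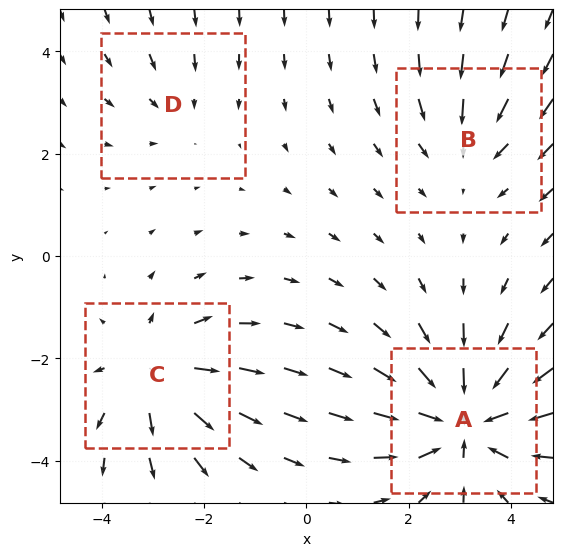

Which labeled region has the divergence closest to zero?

Divergence at each region's feature centre — A: about -6, B: about -3, C: about +4, D: about -2. Region D is closest to zero.

D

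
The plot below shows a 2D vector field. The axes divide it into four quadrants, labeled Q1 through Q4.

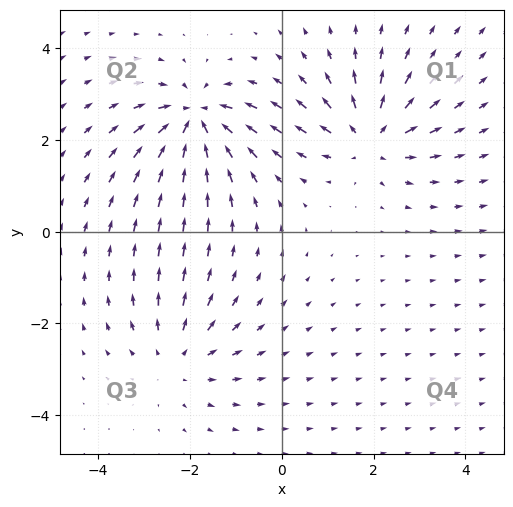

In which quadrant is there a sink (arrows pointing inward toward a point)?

Q2

The sink sits at approximately (-1.9, 2.4), which lies in quadrant Q2. The divergence there is about -5, negative as expected for a sink.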